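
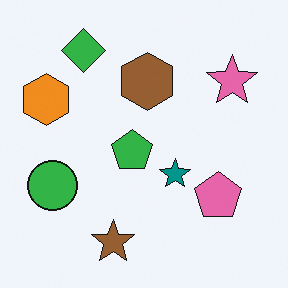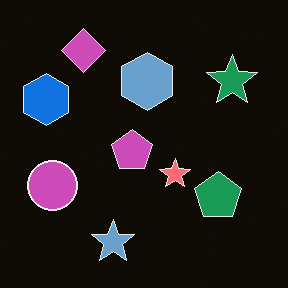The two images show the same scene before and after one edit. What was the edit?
This is the original image color-inverted (negative).

The light background has become dark and every shape's color is its complement — a photographic negative.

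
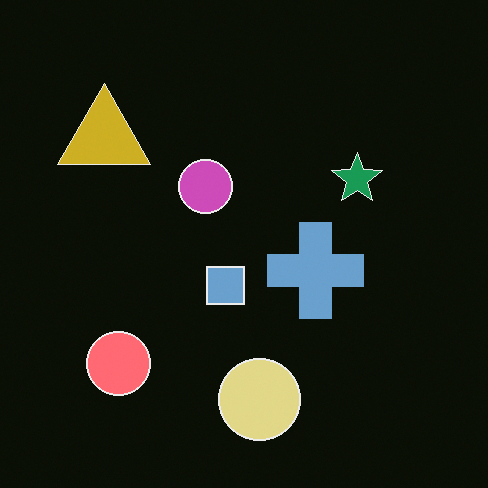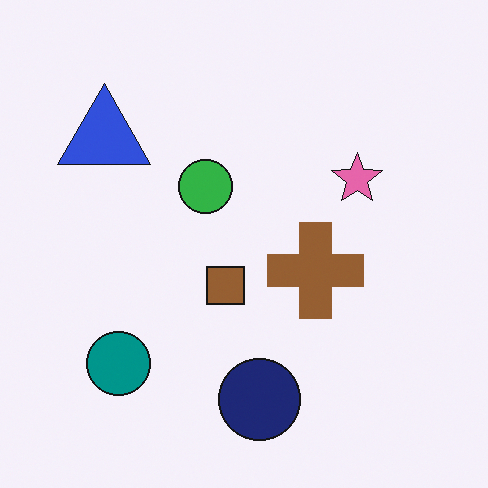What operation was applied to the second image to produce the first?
The image was color-inverted (negative).

The light background has become dark and every shape's color is its complement — a photographic negative.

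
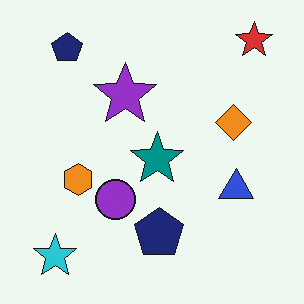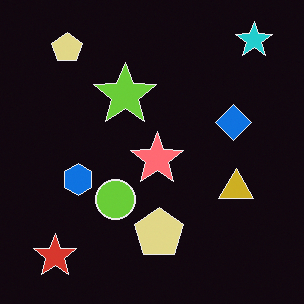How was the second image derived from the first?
This is the original image color-inverted (negative).

The light background has become dark and every shape's color is its complement — a photographic negative.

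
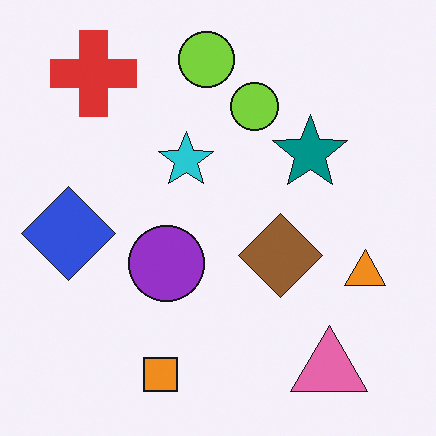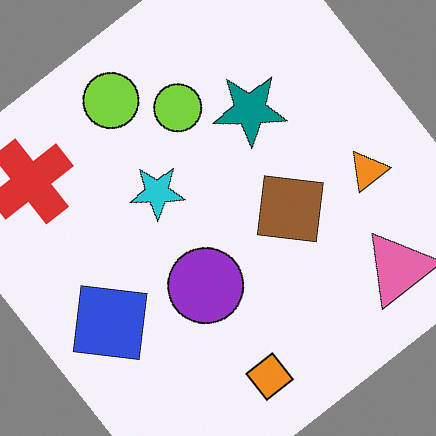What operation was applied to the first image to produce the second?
Rotated counter-clockwise by a large amount — several tens of degrees.

Every shape is tilted by the same angle and the image corners show triangular fill wedges — a whole-image rotation by a non-right angle.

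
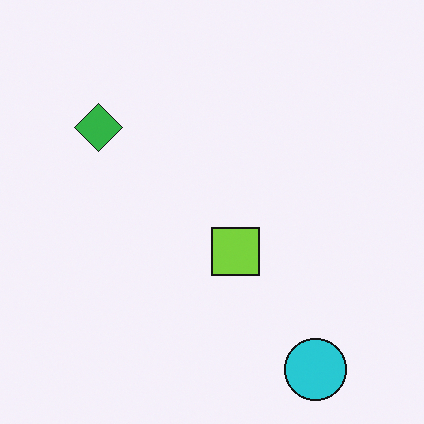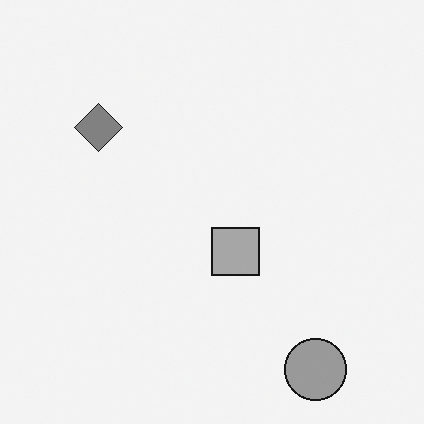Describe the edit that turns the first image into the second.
It was converted to grayscale.

All color is removed — every shape is now a shade of grey.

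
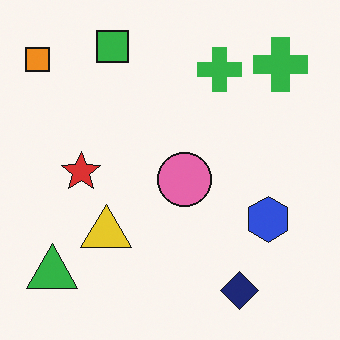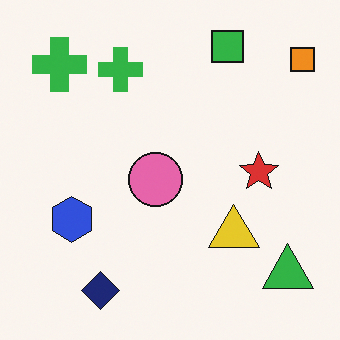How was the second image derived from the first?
Flipped horizontally (left ↔ right).

The orange square is in the top-left of the first image and the top-right of the second — shapes on opposite sides of the vertical midline have swapped in a mirror flip.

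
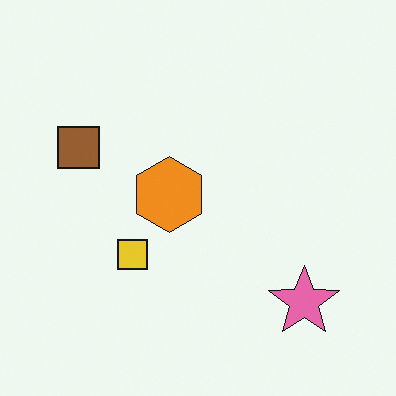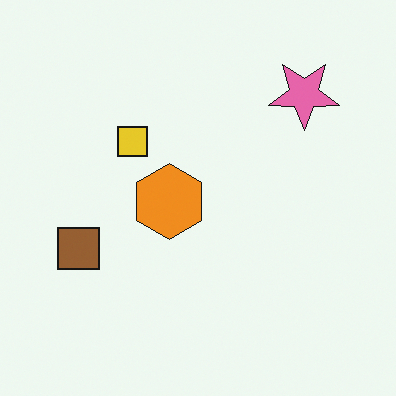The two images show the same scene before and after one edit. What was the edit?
Flipped vertically (top ↔ bottom).

The pink star is in the bottom-right of the first image and the top-right of the second — shapes on opposite sides of the horizontal midline have swapped in a mirror flip.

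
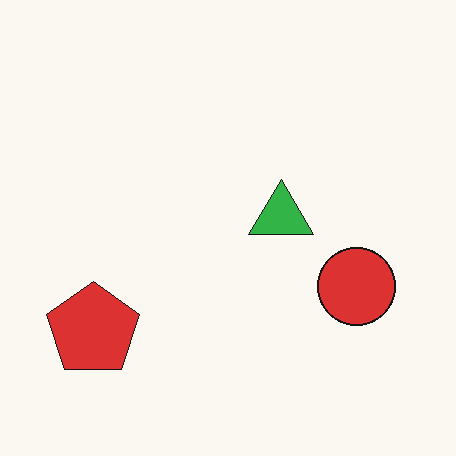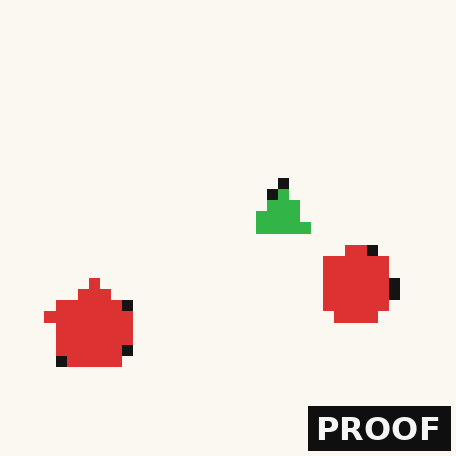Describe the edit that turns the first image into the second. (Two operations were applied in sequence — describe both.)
This is the original image coarsely pixelated, then watermarked with the text "PROOF" in the lower-right corner.

Shapes are reduced to large square blocks; fine edges and outlines are lost — a downscale-then-upscale (mosaic) effect. A dark label reading "PROOF" appears in the lower-right corner.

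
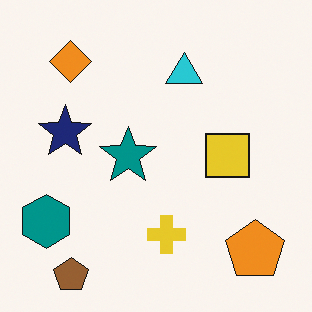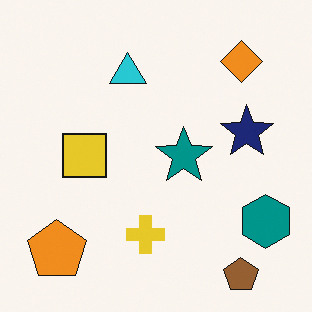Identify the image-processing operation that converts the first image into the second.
It was flipped horizontally (left ↔ right).

The teal hexagon is in the bottom-left of the first image and the bottom-right of the second — shapes on opposite sides of the vertical midline have swapped in a mirror flip.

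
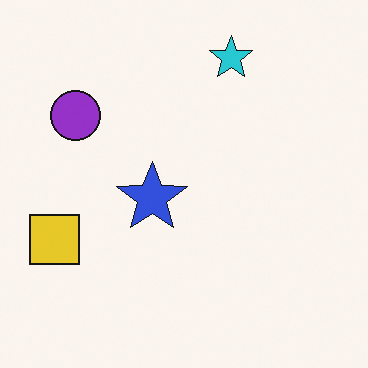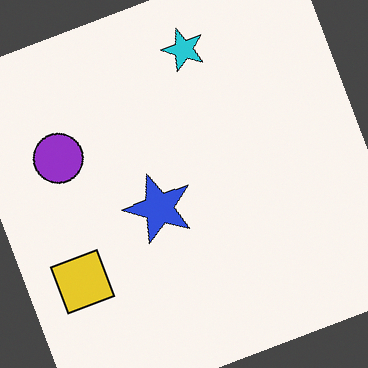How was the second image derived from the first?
This is the original image rotated counter-clockwise by a moderate amount.

Every shape is tilted by the same angle and the image corners show triangular fill wedges — a whole-image rotation by a non-right angle.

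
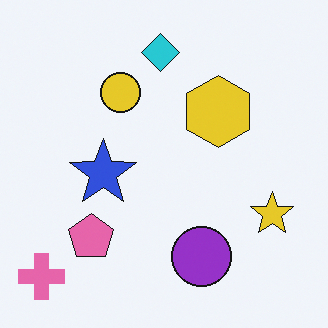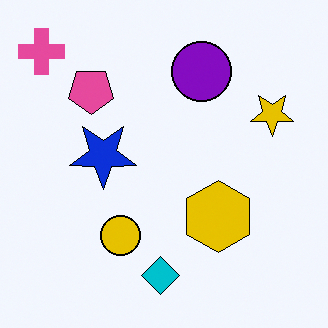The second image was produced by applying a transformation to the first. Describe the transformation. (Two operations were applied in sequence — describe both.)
This is the original image given slightly increased contrast, then flipped vertically (top ↔ bottom).

Tones are pushed away from mid-grey across the whole image — a global contrast change. The cyan diamond is in the top of the first image and the bottom of the second — shapes on opposite sides of the horizontal midline have swapped in a mirror flip.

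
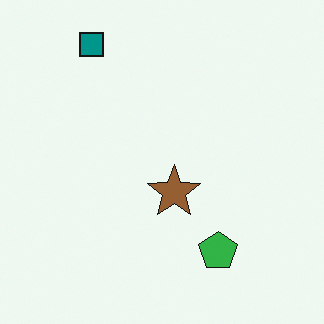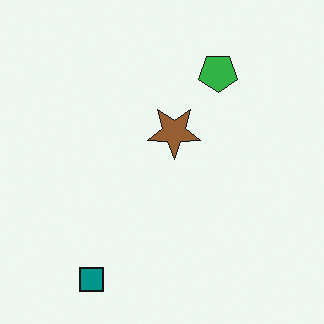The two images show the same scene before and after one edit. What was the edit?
Flipped vertically (top ↔ bottom).

The teal square is in the top-left of the first image and the bottom-left of the second — shapes on opposite sides of the horizontal midline have swapped in a mirror flip.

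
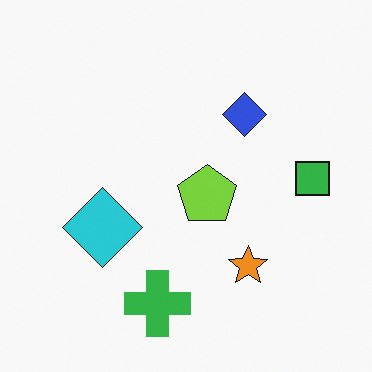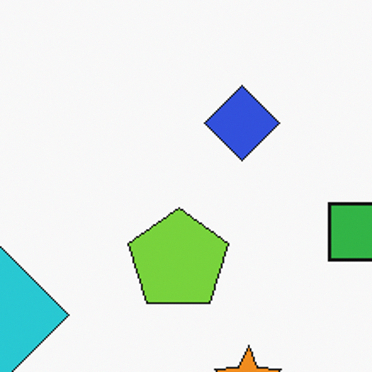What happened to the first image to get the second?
The transformation is: cropped tightly and scaled back up.

The visible shapes are larger and the field of view is narrower; shapes near the original edges may be partly or wholly outside the frame — a crop-and-rescale.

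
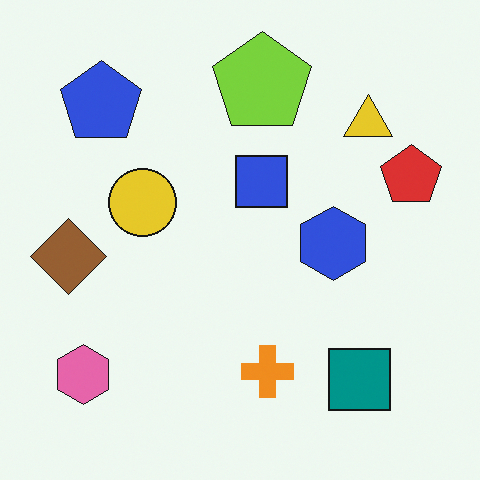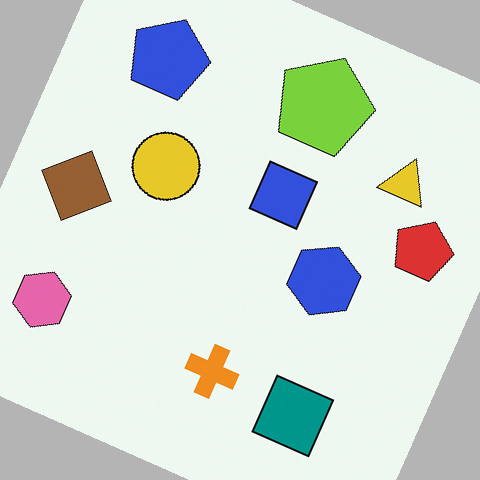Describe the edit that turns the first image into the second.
It was rotated clockwise by a moderate amount.

Every shape is tilted by the same angle and the image corners show triangular fill wedges — a whole-image rotation by a non-right angle.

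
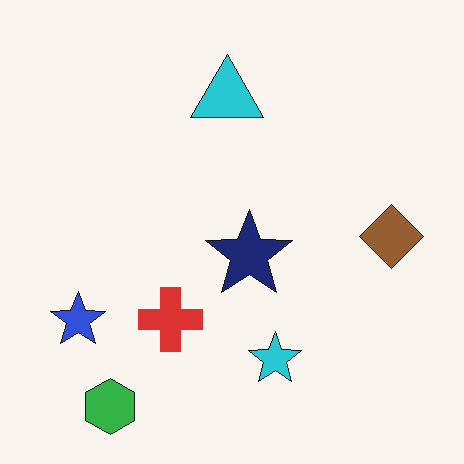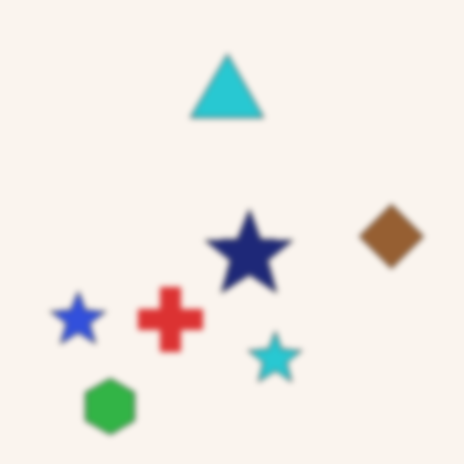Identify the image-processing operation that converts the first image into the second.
The image was noticeably gaussian-blurred.

Shape edges and outlines are uniformly softened across the whole image.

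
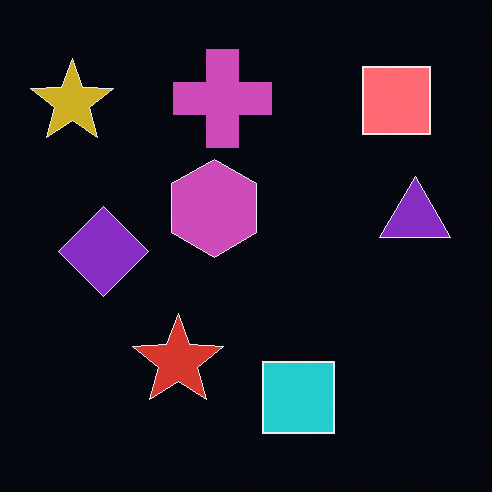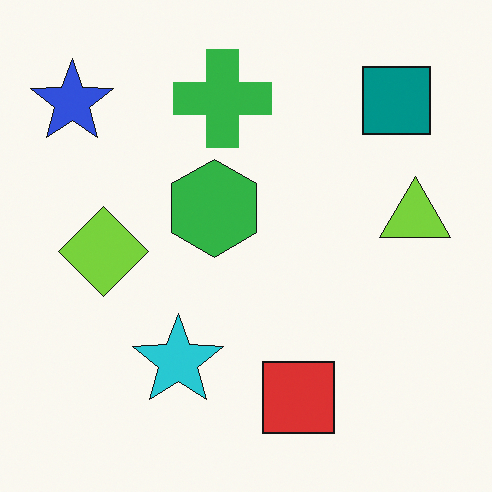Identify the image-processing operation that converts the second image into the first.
The transformation is: color-inverted (negative).

The light background has become dark and every shape's color is its complement — a photographic negative.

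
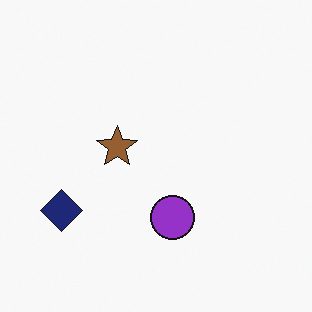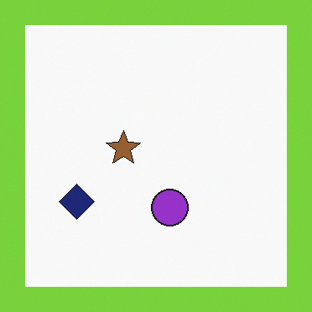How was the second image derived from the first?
The image was framed with a lime border.

A solid lime frame runs around the edge of the second image, with the content slightly shrunk inside it.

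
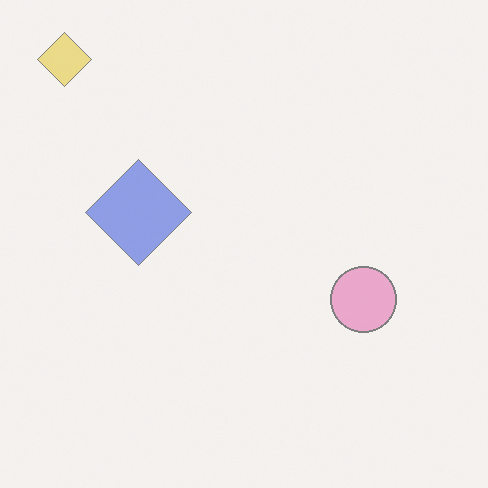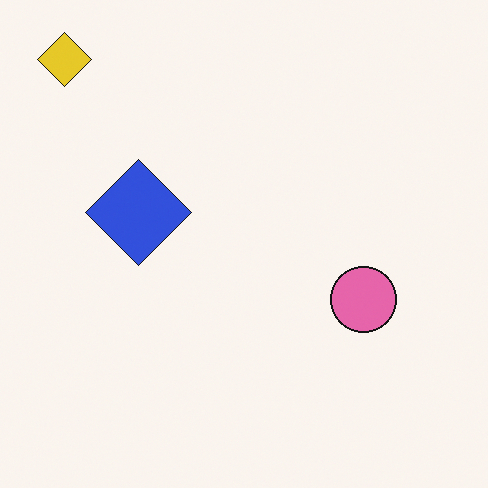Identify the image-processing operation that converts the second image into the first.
Given much lower contrast.

Tones are pushed toward mid-grey across the whole image — a global contrast change.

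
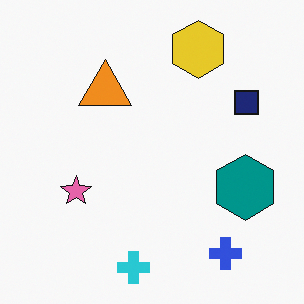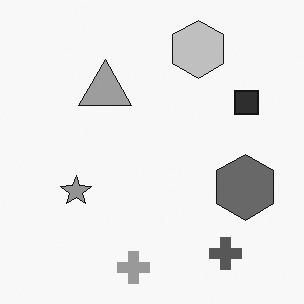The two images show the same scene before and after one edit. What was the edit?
Converted to grayscale.

All color is removed — every shape is now a shade of grey.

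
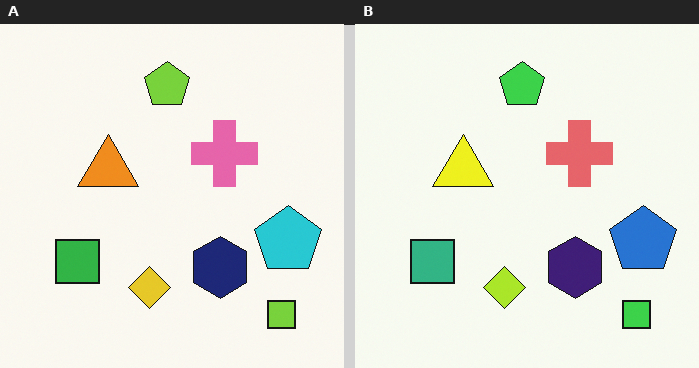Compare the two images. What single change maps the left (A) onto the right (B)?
The image was hue-shifted by a small amount.

Every shape's color has rotated by the same amount around the hue wheel — a uniform hue shift.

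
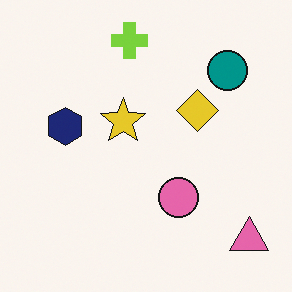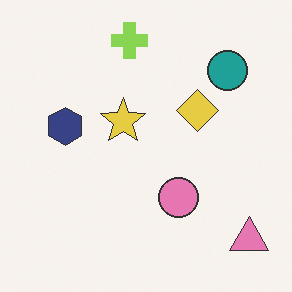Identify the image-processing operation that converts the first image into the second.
Given slightly reduced contrast.

Tones are pushed toward mid-grey across the whole image — a global contrast change.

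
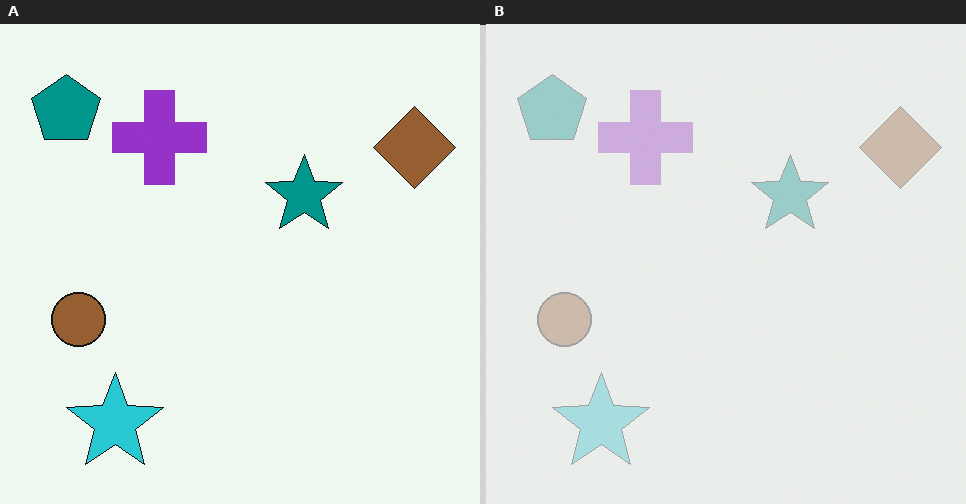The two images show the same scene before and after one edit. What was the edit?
Washed out (contrast reduced).

Tones are pushed toward mid-grey across the whole image — a global contrast change.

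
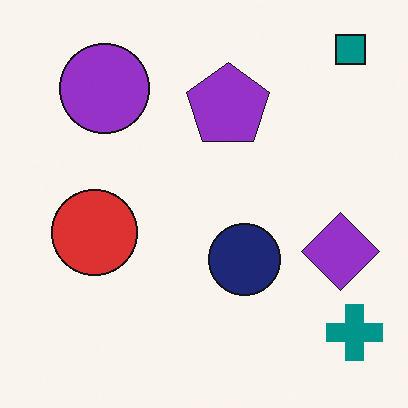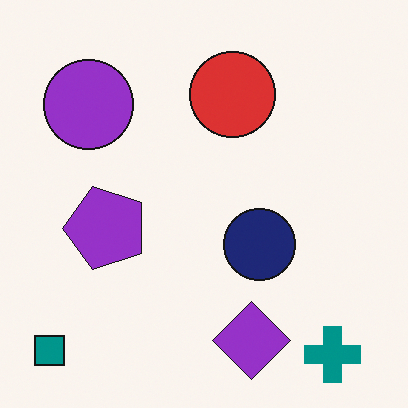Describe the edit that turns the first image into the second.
Transposed (reflected across the top-left ↔ bottom-right diagonal).

Shapes have swapped their row and column positions — what was in the top-right is now in the bottom-left — a diagonal reflection.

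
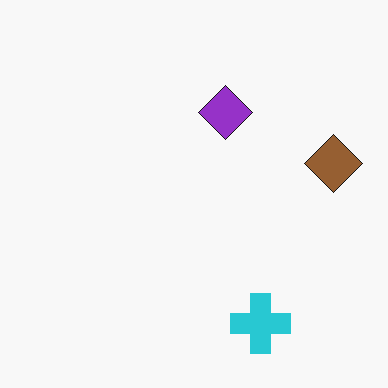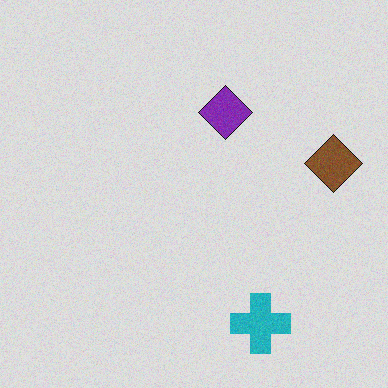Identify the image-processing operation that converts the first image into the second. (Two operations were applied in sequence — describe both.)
The transformation is: degraded with subtle gaussian noise, then darkened a little.

Random speckle covers the whole image, including the flat background. Every pixel — background and shapes alike — is uniformly darkened.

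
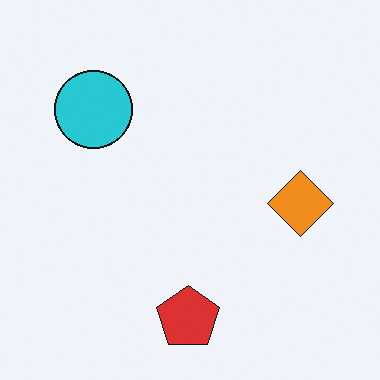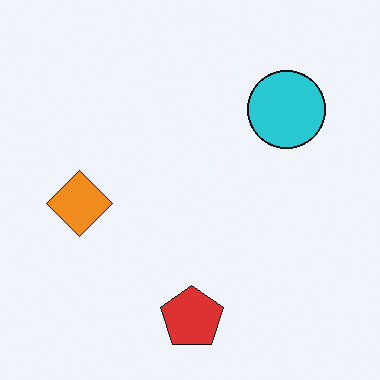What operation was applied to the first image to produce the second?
The second image is the first flipped horizontally (left ↔ right).

The orange diamond is in the right of the first image and the left of the second — shapes on opposite sides of the vertical midline have swapped in a mirror flip.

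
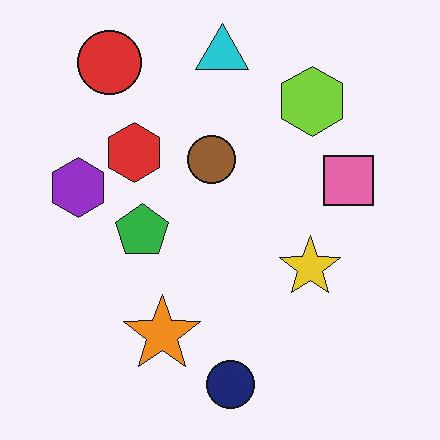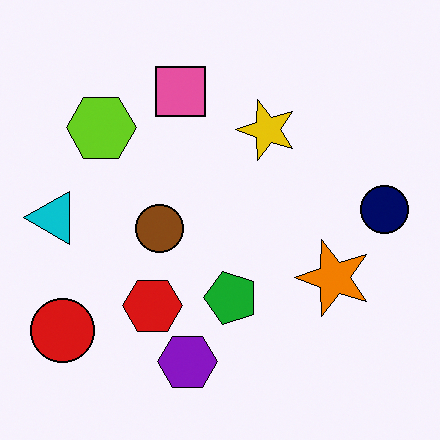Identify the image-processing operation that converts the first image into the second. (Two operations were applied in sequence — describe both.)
The second image is the first rotated 90° counter-clockwise, then given slightly increased contrast.

The red circle sits in the top-left of the first image and the bottom-left of the second — consistent with a whole-image 90° counter-clockwise rotation. Tones are pushed away from mid-grey across the whole image — a global contrast change.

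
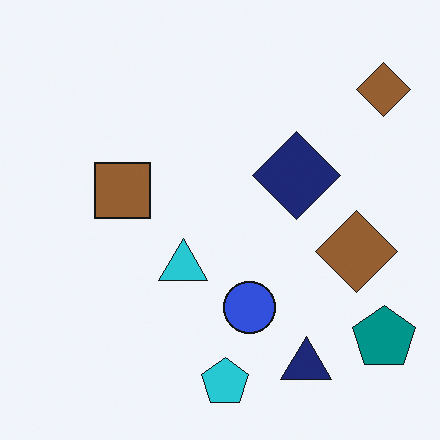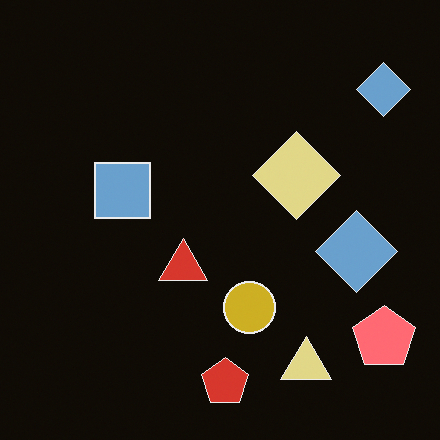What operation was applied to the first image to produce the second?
Color-inverted (negative).

The light background has become dark and every shape's color is its complement — a photographic negative.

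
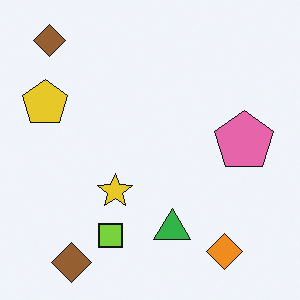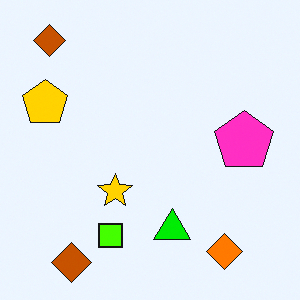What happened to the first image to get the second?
This is the original image heavily oversaturated.

All colors are more vivid — a global saturation change.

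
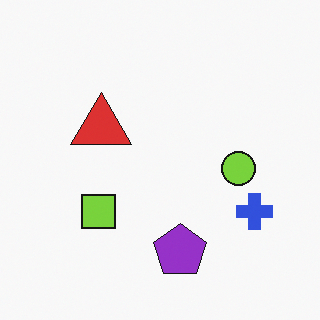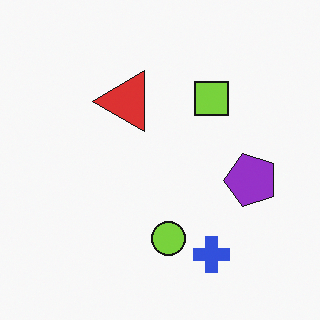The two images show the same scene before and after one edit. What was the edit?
The transformation is: transposed (reflected across the top-left ↔ bottom-right diagonal).

Shapes have swapped their row and column positions — what was in the top-right is now in the bottom-left — a diagonal reflection.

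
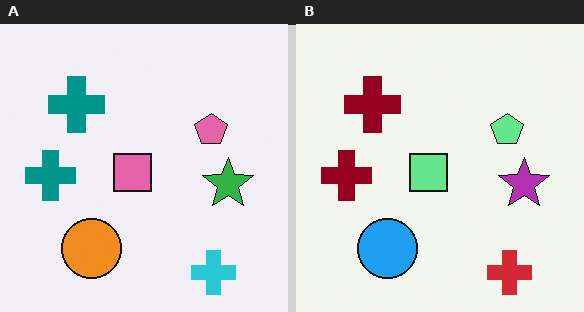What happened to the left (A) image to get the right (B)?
Hue-shifted through roughly half the color wheel.

Every shape's color has rotated by the same amount around the hue wheel — a uniform hue shift.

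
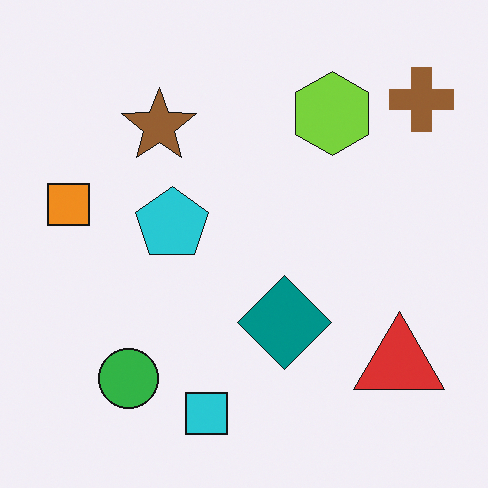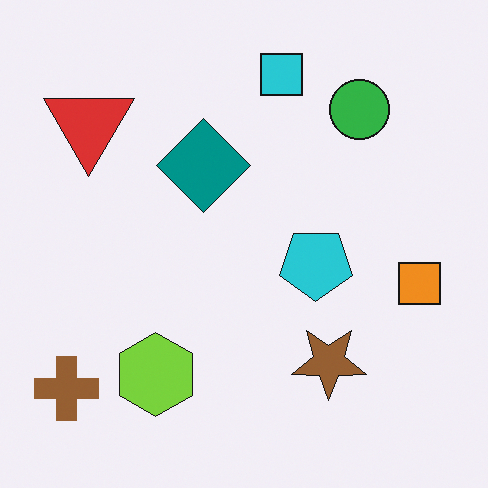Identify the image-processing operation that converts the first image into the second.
This is the original image rotated 180°.

The brown cross sits in the top-right of the first image and the bottom-left of the second — consistent with a whole-image 180° rotation.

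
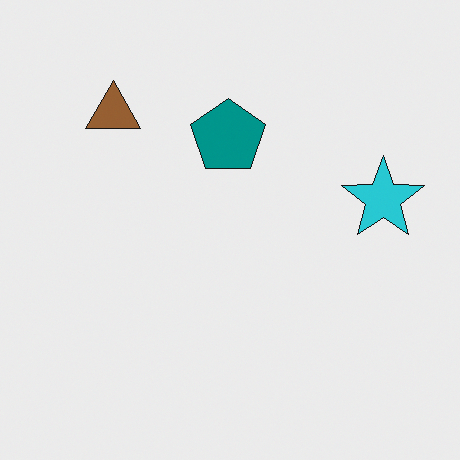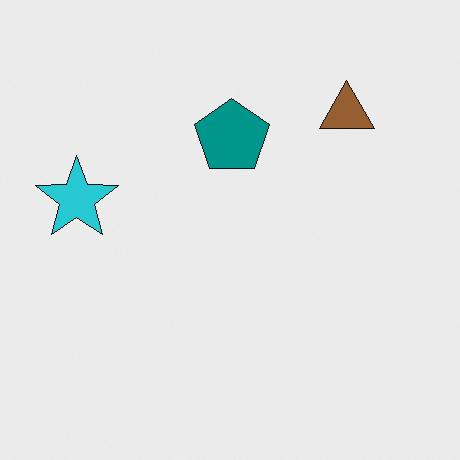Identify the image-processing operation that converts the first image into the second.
It was flipped horizontally (left ↔ right).

The cyan star is in the right of the first image and the left of the second — shapes on opposite sides of the vertical midline have swapped in a mirror flip.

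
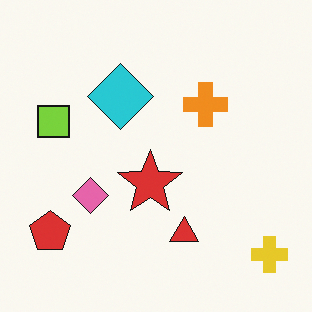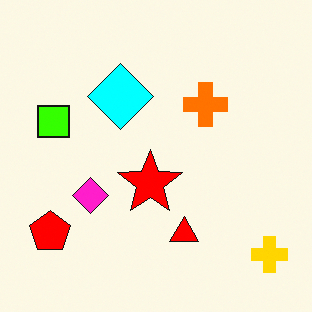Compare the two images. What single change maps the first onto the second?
This is the original image made much more vivid (saturation change).

All colors are more vivid — a global saturation change.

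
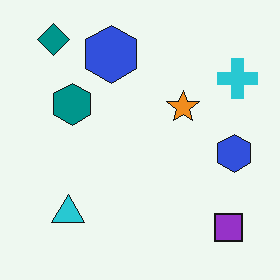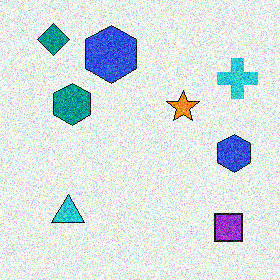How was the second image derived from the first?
Degraded with strong gaussian noise.

Random speckle covers the whole image, including the flat background.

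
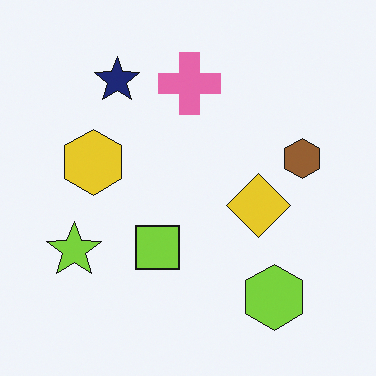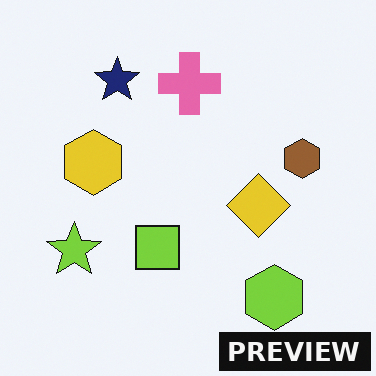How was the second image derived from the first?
The image was watermarked with the text "PREVIEW" in the lower-right corner.

A dark label reading "PREVIEW" appears in the lower-right corner.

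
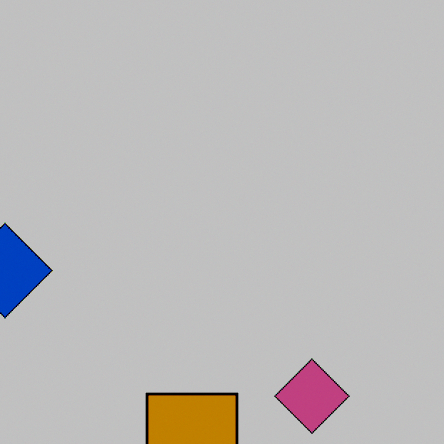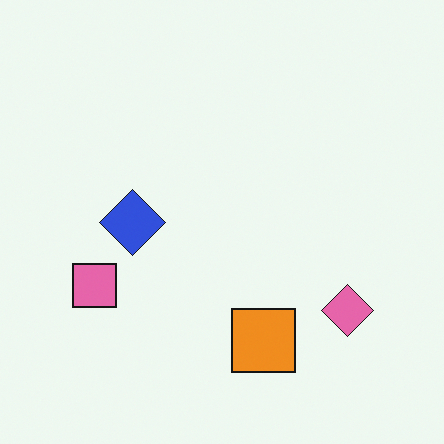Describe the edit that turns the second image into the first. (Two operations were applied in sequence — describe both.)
The transformation is: cropped to a modestly smaller region and rescaled, then heavily posterized to just a handful of flat colors.

The visible shapes are larger and the field of view is narrower; shapes near the original edges may be partly or wholly outside the frame — a crop-and-rescale. Each flat color has snapped to a coarser quantized level — most visibly, the near-white background has dropped to a flat grey.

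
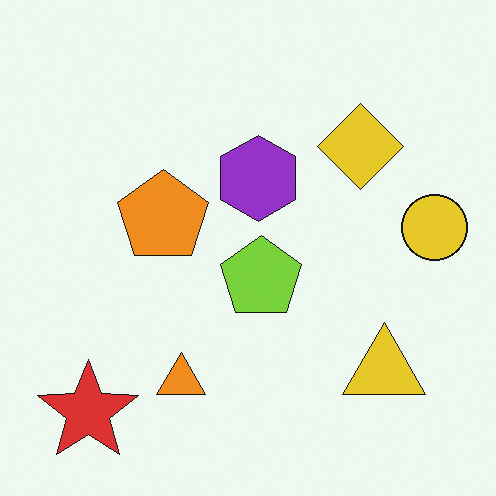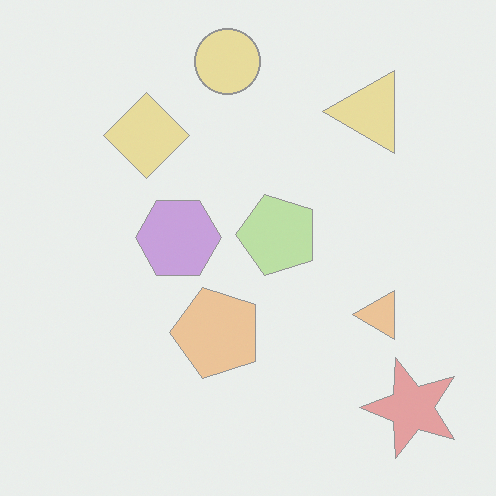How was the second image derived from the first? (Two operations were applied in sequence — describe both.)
It was washed out (contrast reduced), then rotated 90° counter-clockwise.

Tones are pushed toward mid-grey across the whole image — a global contrast change. The red star sits in the bottom-left of the first image and the bottom-right of the second — consistent with a whole-image 90° counter-clockwise rotation.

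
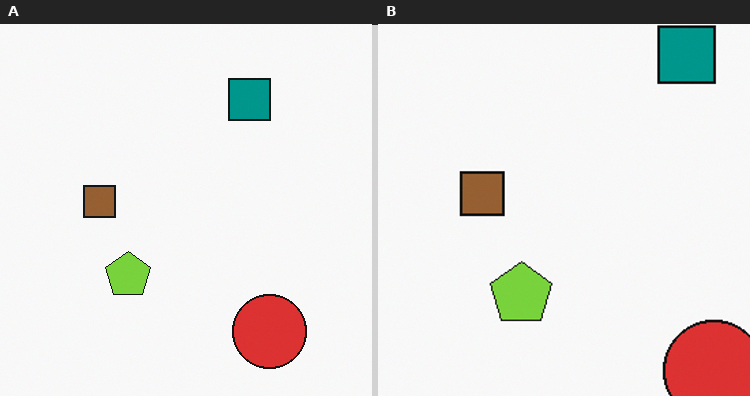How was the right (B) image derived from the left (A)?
The transformation is: cropped slightly and scaled back up.

The visible shapes are larger and the field of view is narrower; shapes near the original edges may be partly or wholly outside the frame — a crop-and-rescale.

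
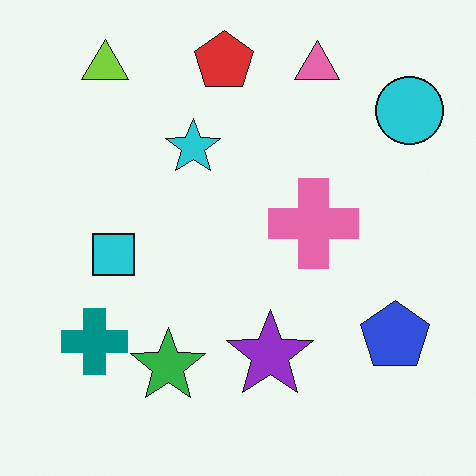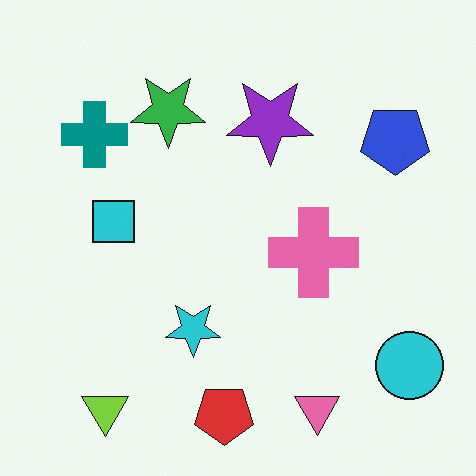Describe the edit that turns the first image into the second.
This is the original image flipped vertically (top ↔ bottom).

The red pentagon is in the top of the first image and the bottom of the second — shapes on opposite sides of the horizontal midline have swapped in a mirror flip.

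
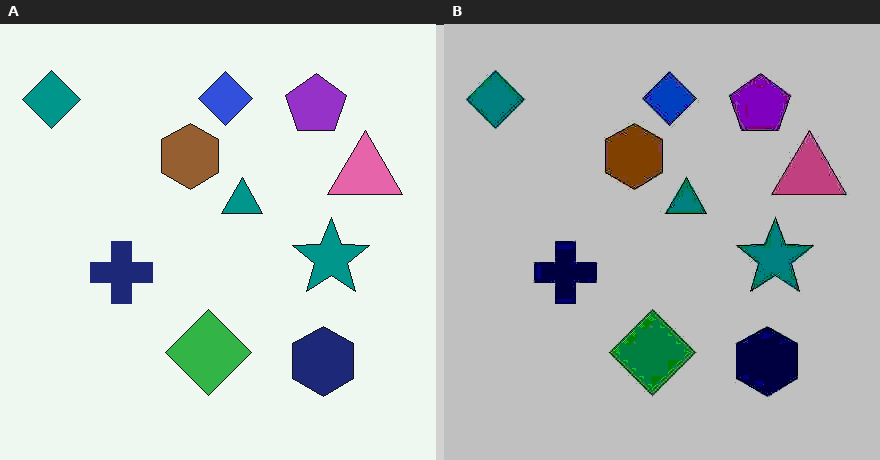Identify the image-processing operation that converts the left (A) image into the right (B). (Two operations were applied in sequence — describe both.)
Heavily JPEG-compressed with obvious blocking artifacts, then aggressively posterized.

Blocky 8×8 compression artifacts appear around shape edges and the flat background shows ringing — characteristic JPEG degradation. Each flat color has snapped to a coarser quantized level — most visibly, the near-white background has dropped to a flat grey.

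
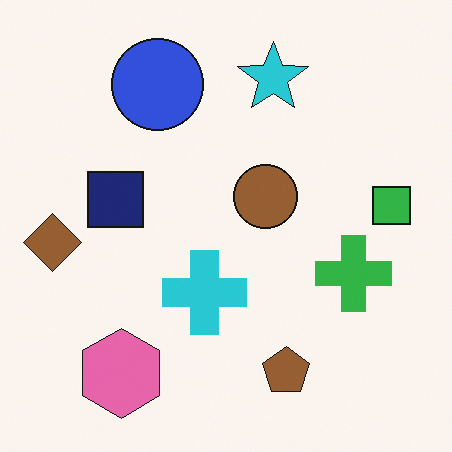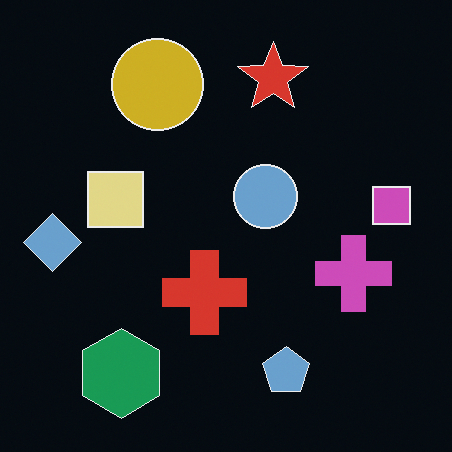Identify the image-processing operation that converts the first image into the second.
Color-inverted (negative).

The light background has become dark and every shape's color is its complement — a photographic negative.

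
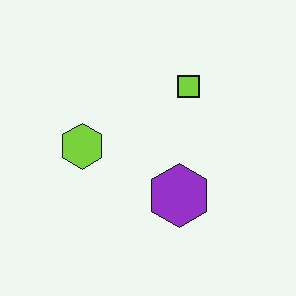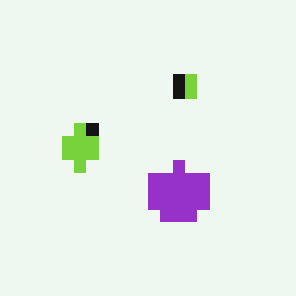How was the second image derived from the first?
It was coarsely pixelated.

Shapes are reduced to large square blocks; fine edges and outlines are lost — a downscale-then-upscale (mosaic) effect.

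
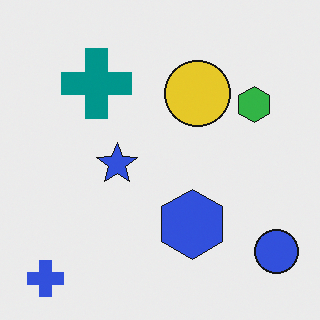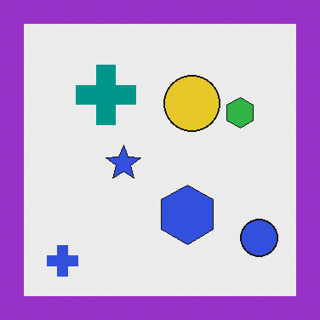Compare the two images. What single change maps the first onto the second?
Framed with a purple border.

A solid purple frame runs around the edge of the second image, with the content slightly shrunk inside it.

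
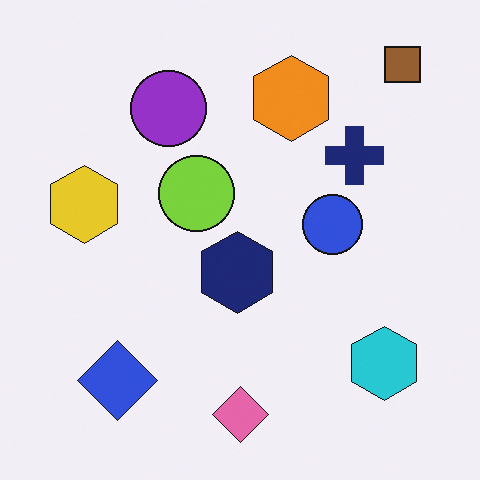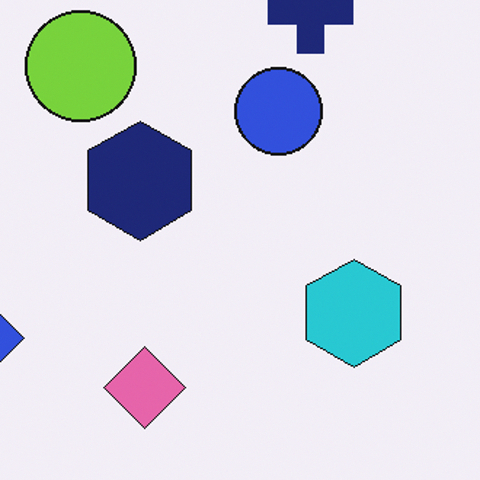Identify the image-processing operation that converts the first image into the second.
It was cropped slightly and scaled back up.

The visible shapes are larger and the field of view is narrower; shapes near the original edges may be partly or wholly outside the frame — a crop-and-rescale.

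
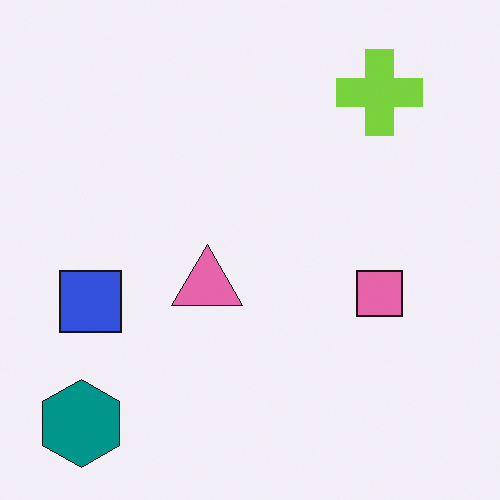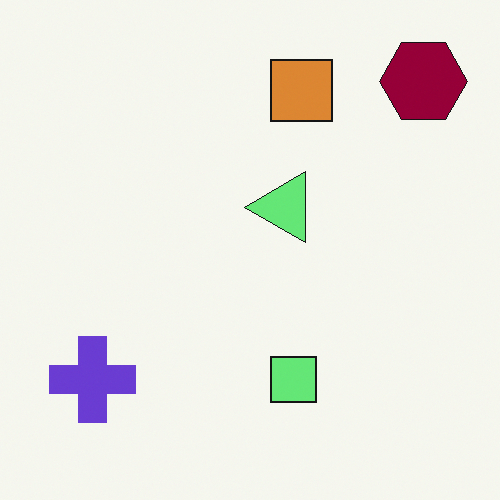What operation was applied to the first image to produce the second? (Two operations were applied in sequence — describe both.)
The transformation is: transposed (reflected across the top-left ↔ bottom-right diagonal), then hue-shifted by a large amount.

Shapes have swapped their row and column positions — what was in the top-right is now in the bottom-left — a diagonal reflection. Every shape's color has rotated by the same amount around the hue wheel — a uniform hue shift.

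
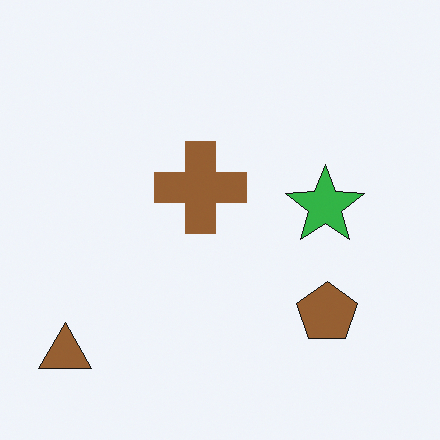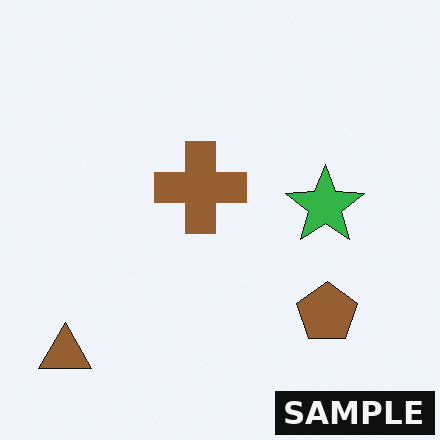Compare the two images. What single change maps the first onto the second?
Watermarked with the text "SAMPLE" in the lower-right corner.

A dark label reading "SAMPLE" appears in the lower-right corner.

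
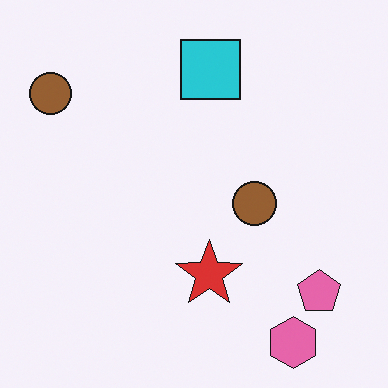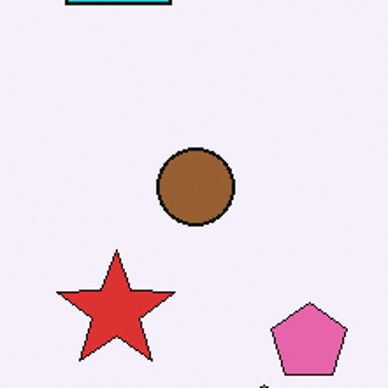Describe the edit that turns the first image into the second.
This is the original image cropped to a noticeably smaller region and rescaled.

The visible shapes are larger and the field of view is narrower; shapes near the original edges may be partly or wholly outside the frame — a crop-and-rescale.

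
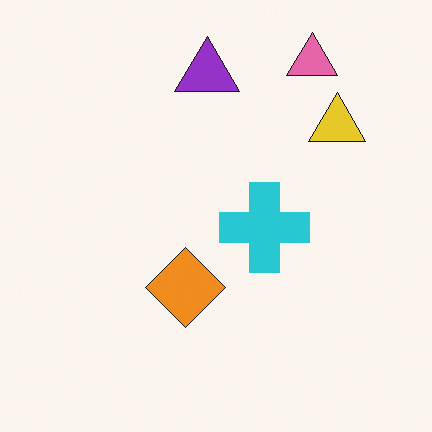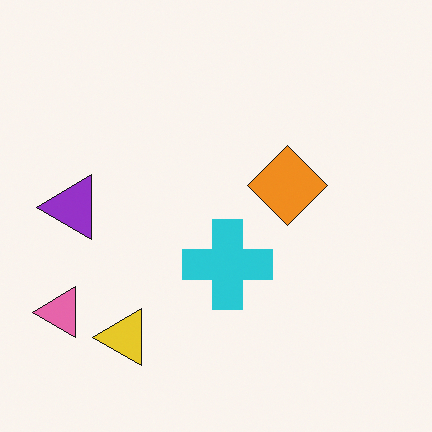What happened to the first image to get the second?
The image was transposed (reflected across the top-left ↔ bottom-right diagonal).

Shapes have swapped their row and column positions — what was in the top-right is now in the bottom-left — a diagonal reflection.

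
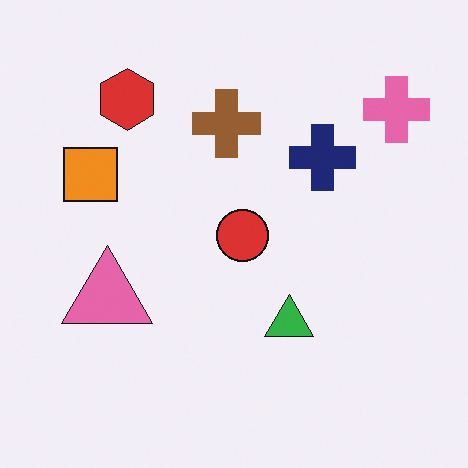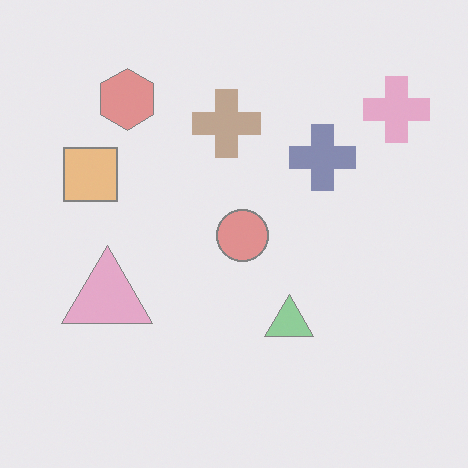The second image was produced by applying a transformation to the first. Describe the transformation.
The transformation is: given much lower contrast.

Tones are pushed toward mid-grey across the whole image — a global contrast change.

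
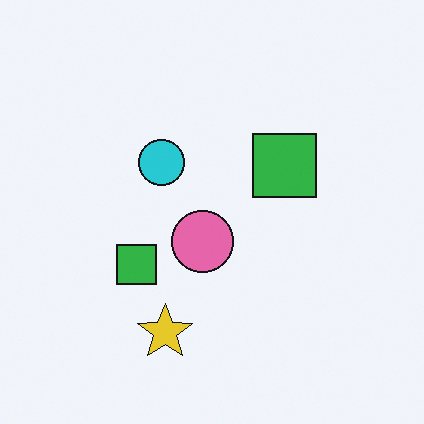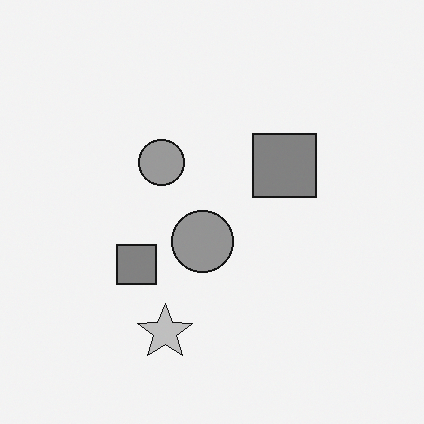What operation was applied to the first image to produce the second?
The second image is the first converted to grayscale.

All color is removed — every shape is now a shade of grey.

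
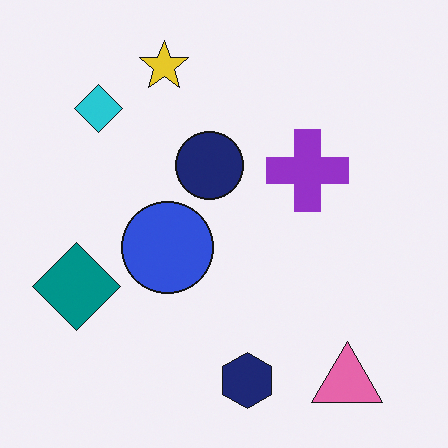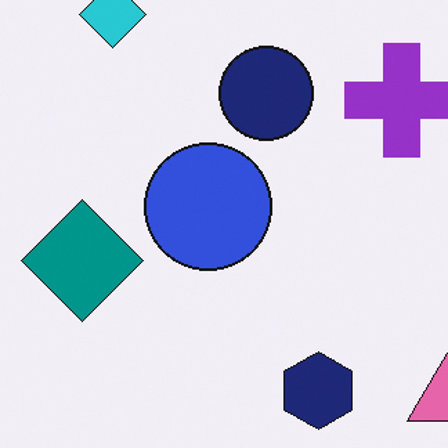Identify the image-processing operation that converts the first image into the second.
The transformation is: cropped to a modestly smaller region and rescaled.

The visible shapes are larger and the field of view is narrower; shapes near the original edges may be partly or wholly outside the frame — a crop-and-rescale.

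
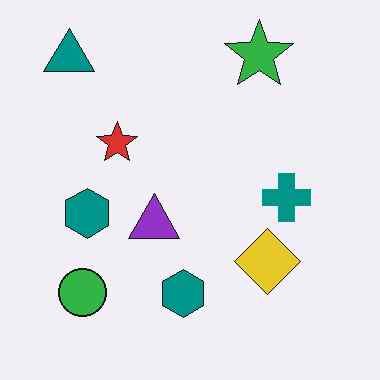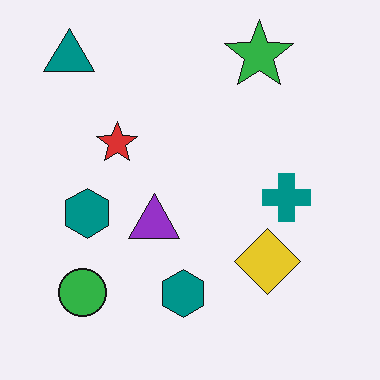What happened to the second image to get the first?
This is the original image JPEG-compressed with visible artifacts.

Blocky 8×8 compression artifacts appear around shape edges and the flat background shows ringing — characteristic JPEG degradation.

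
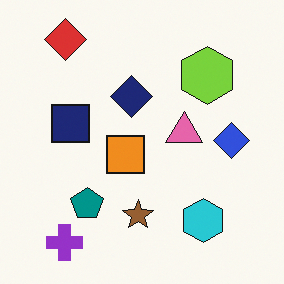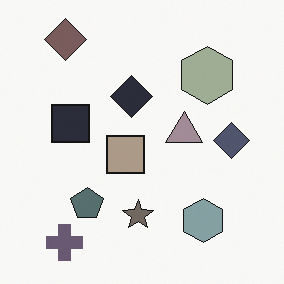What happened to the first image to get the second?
The second image is the first made much more muted (saturation change).

All colors are more muted and greyish — a global saturation change.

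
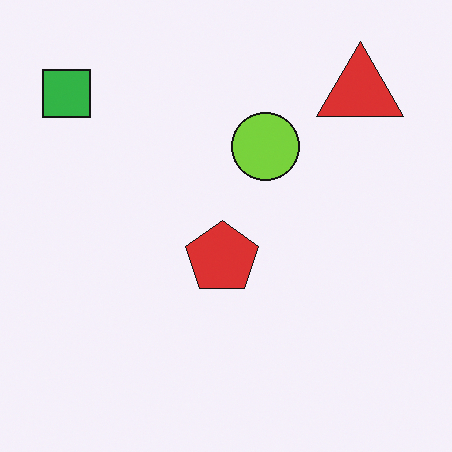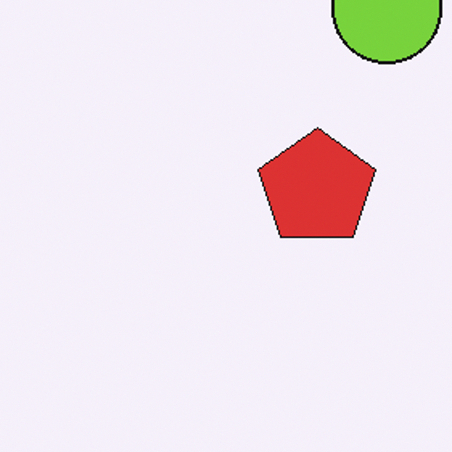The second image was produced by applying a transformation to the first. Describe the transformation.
The image was cropped to a modestly smaller region and rescaled.

The visible shapes are larger and the field of view is narrower; shapes near the original edges may be partly or wholly outside the frame — a crop-and-rescale.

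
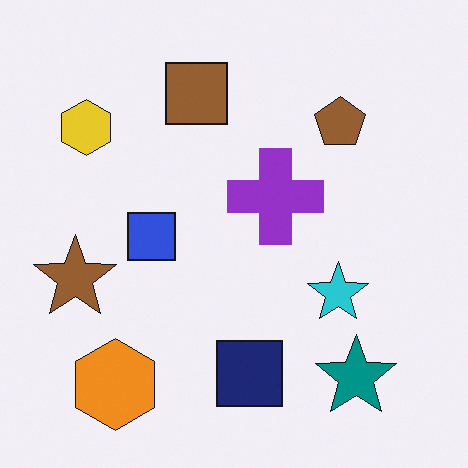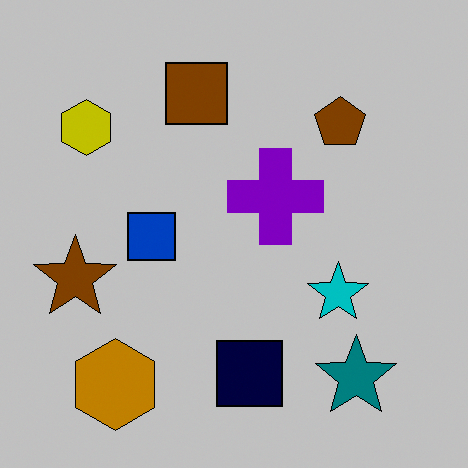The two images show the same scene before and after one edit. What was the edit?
The image was aggressively posterized.

Each flat color has snapped to a coarser quantized level — most visibly, the near-white background has dropped to a flat grey.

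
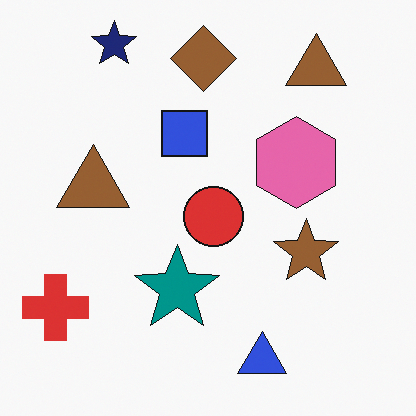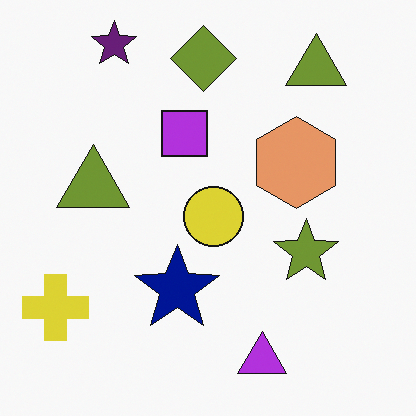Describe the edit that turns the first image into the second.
The second image is the first hue-shifted by a small amount.

Every shape's color has rotated by the same amount around the hue wheel — a uniform hue shift.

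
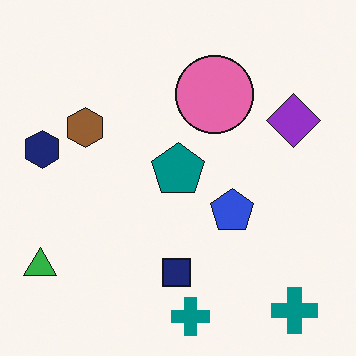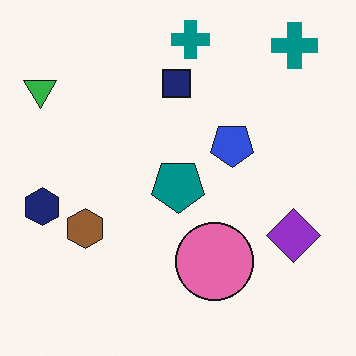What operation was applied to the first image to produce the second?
It was flipped vertically (top ↔ bottom).

The navy square is in the bottom of the first image and the top of the second — shapes on opposite sides of the horizontal midline have swapped in a mirror flip.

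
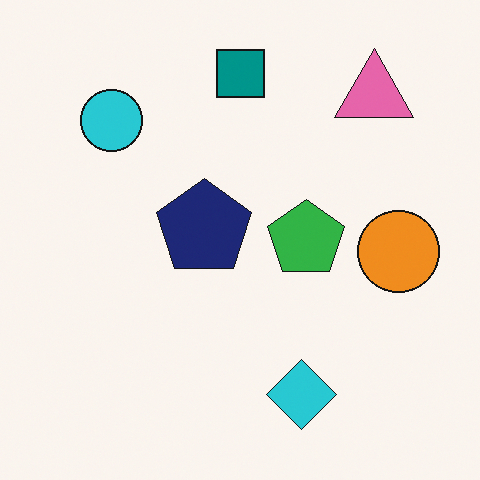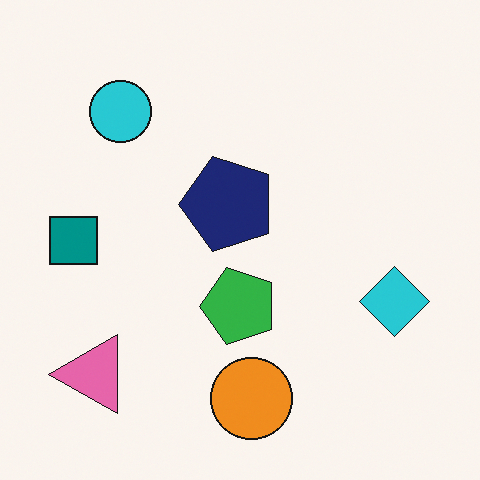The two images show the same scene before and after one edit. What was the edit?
The transformation is: transposed (reflected across the top-left ↔ bottom-right diagonal).

Shapes have swapped their row and column positions — what was in the top-right is now in the bottom-left — a diagonal reflection.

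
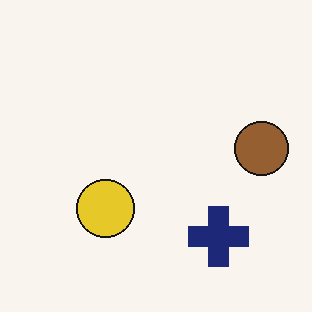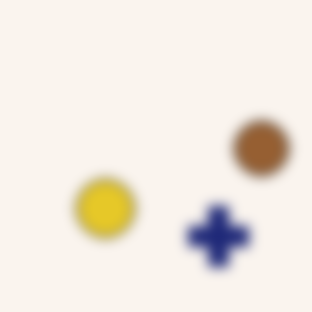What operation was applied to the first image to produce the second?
This is the original image strongly gaussian-blurred.

Shape edges and outlines are uniformly softened across the whole image.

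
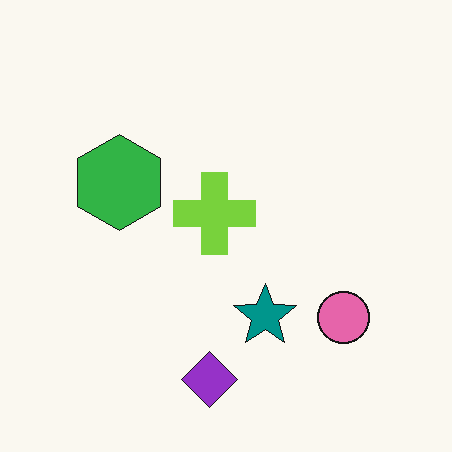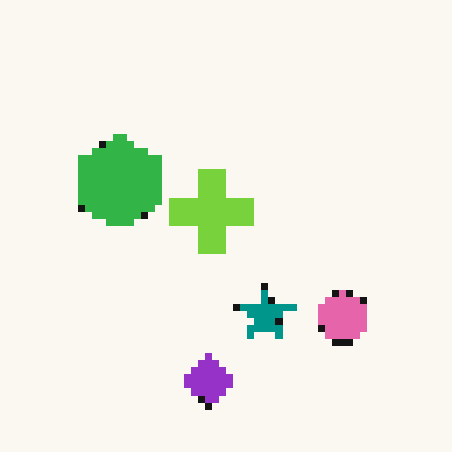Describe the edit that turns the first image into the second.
The transformation is: pixelated into visible square blocks.

Shapes are reduced to large square blocks; fine edges and outlines are lost — a downscale-then-upscale (mosaic) effect.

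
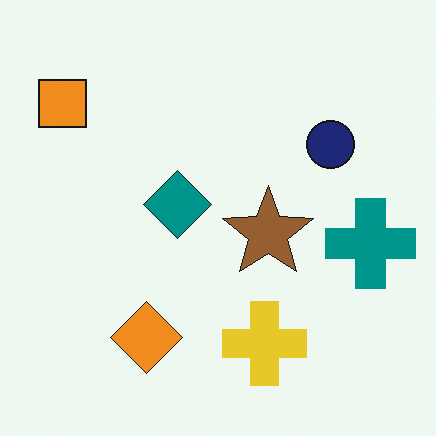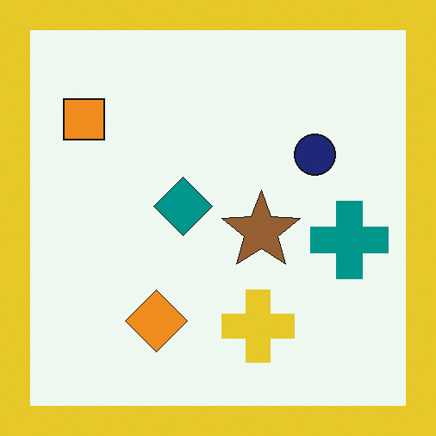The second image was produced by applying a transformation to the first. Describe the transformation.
The transformation is: framed with a yellow border.

A solid yellow frame runs around the edge of the second image, with the content slightly shrunk inside it.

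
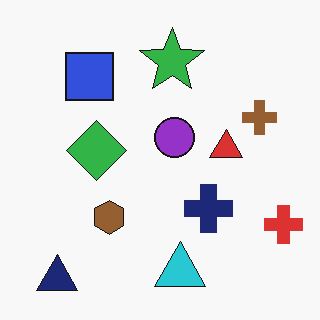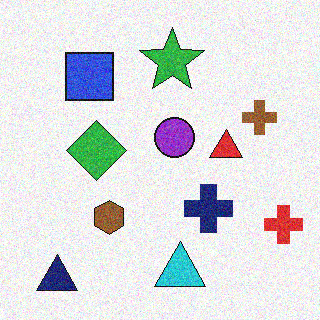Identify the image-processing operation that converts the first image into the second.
The transformation is: degraded with moderate additive noise.

Random speckle covers the whole image, including the flat background.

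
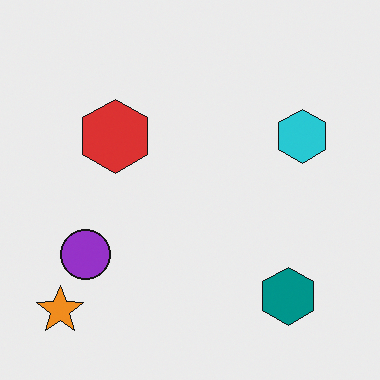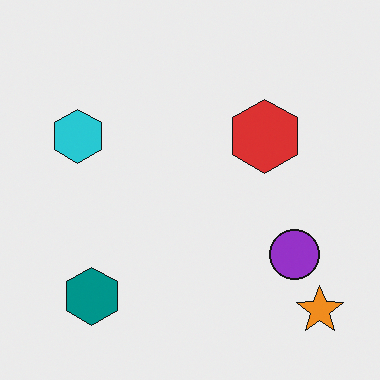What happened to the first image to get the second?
It was flipped horizontally (left ↔ right).

The orange star is in the bottom-left of the first image and the bottom-right of the second — shapes on opposite sides of the vertical midline have swapped in a mirror flip.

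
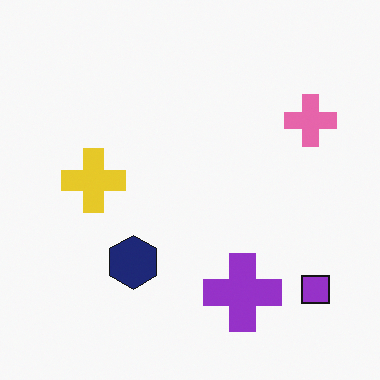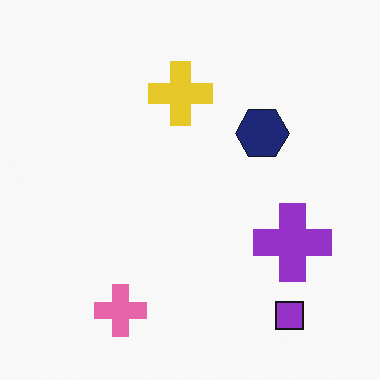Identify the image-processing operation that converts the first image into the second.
Transposed (reflected across the top-left ↔ bottom-right diagonal).

Shapes have swapped their row and column positions — what was in the top-right is now in the bottom-left — a diagonal reflection.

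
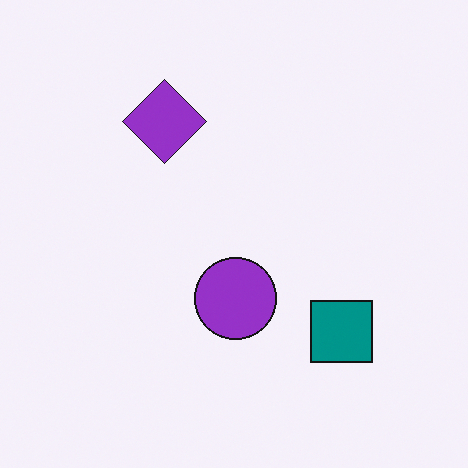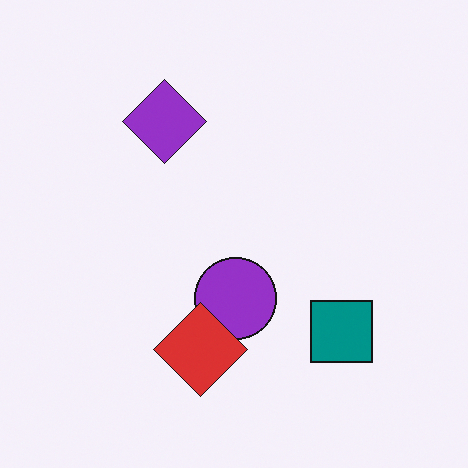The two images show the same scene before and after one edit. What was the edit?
Overlaid with an additional red diamond.

A red diamond appears in the second image that is absent from the first.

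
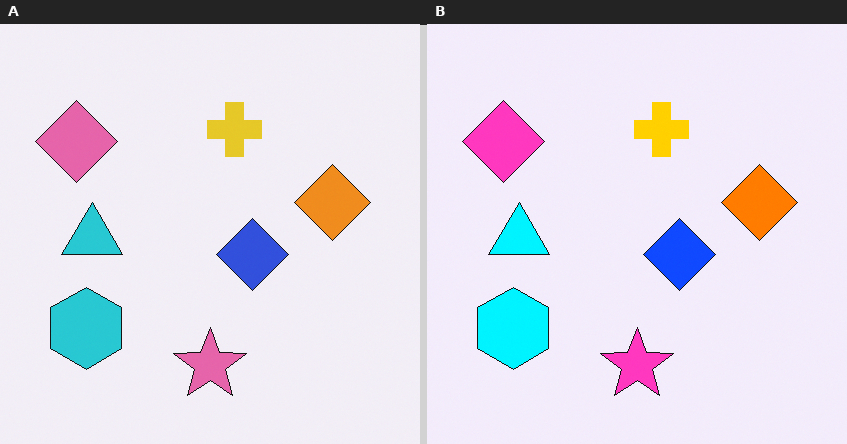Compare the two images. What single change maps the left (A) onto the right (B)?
The right (B) image is the left (A) made much more vivid (saturation change).

All colors are more vivid — a global saturation change.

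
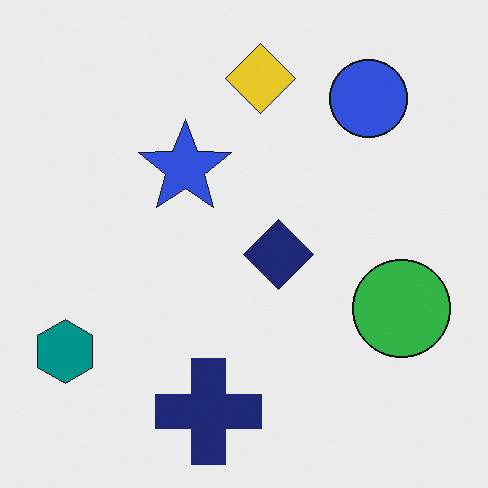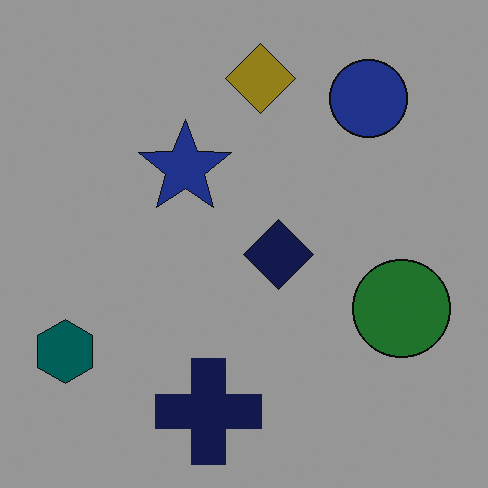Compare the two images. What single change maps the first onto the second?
This is the original image darkened a lot.

Every pixel — background and shapes alike — is uniformly darkened.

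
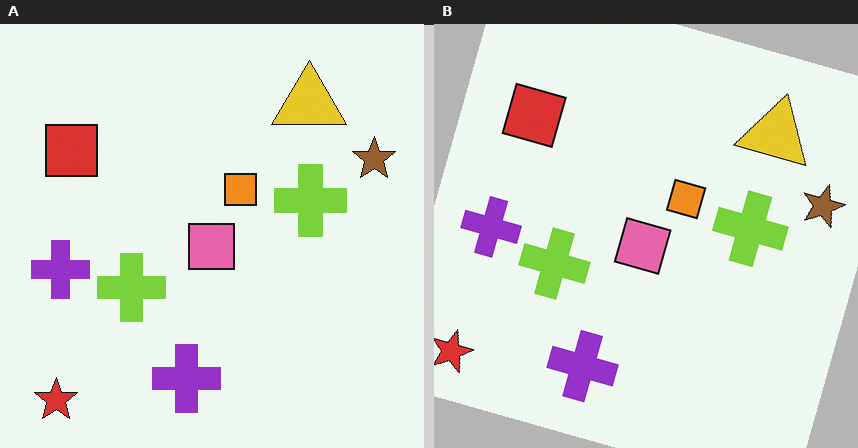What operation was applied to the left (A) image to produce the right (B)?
Rotated clockwise by a clearly visible amount.

Every shape is tilted by the same angle and the image corners show triangular fill wedges — a whole-image rotation by a non-right angle.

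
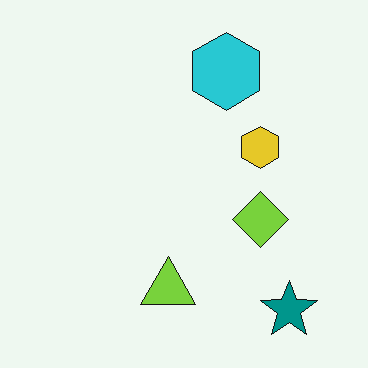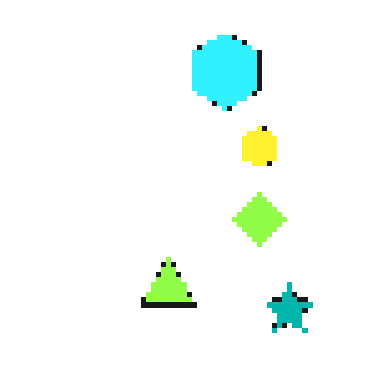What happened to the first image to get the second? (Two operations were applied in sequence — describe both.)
It was lightly pixelated (a mild mosaic effect), then brightened a little.

Shapes are reduced to large square blocks; fine edges and outlines are lost — a downscale-then-upscale (mosaic) effect. Every pixel — background and shapes alike — is uniformly brightened.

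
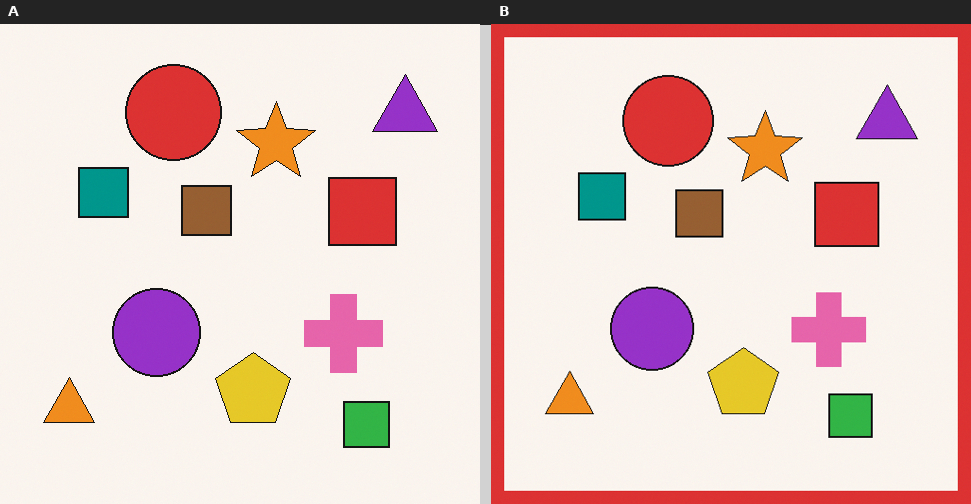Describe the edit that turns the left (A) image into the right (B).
The image was framed with a red border.

A solid red frame runs around the edge of the right (B) image, with the content slightly shrunk inside it.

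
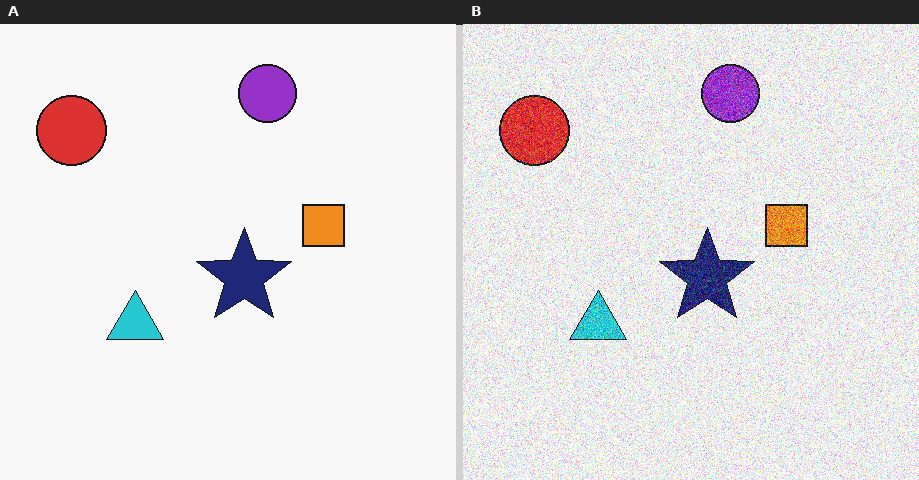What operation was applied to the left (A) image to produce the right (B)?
This is the original image degraded with heavy additive noise.

Random speckle covers the whole image, including the flat background.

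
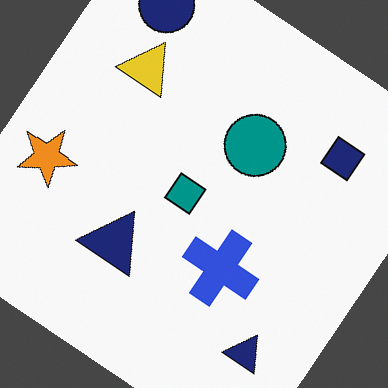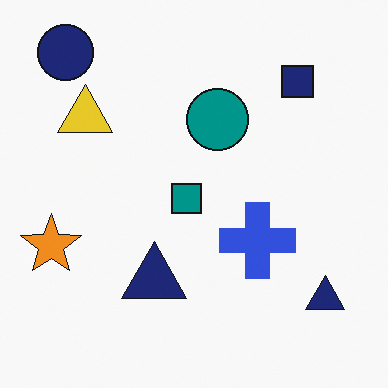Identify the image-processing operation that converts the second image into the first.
This is the original image rotated clockwise by a large amount — several tens of degrees.

Every shape is tilted by the same angle and the image corners show triangular fill wedges — a whole-image rotation by a non-right angle.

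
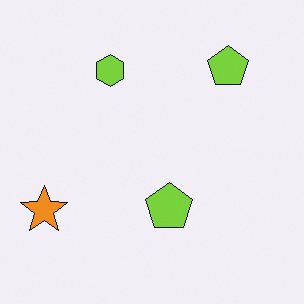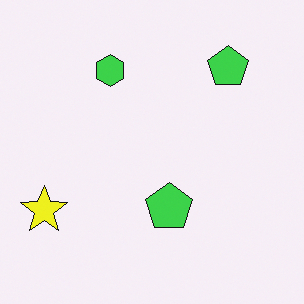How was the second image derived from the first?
This is the original image hue-shifted by a small amount.

Every shape's color has rotated by the same amount around the hue wheel — a uniform hue shift.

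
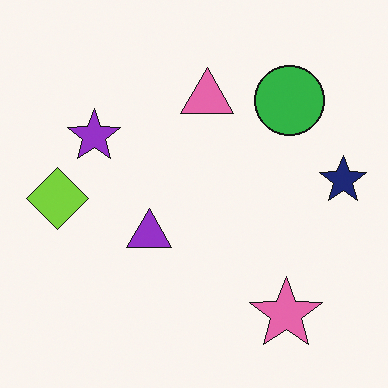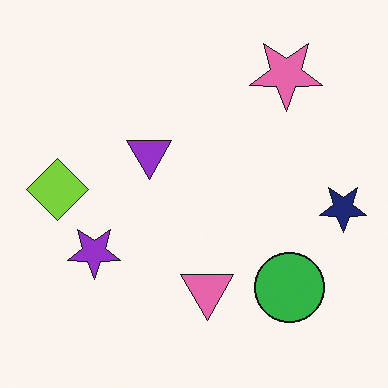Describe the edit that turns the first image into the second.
The transformation is: flipped vertically (top ↔ bottom).

The pink star is in the bottom-right of the first image and the top-right of the second — shapes on opposite sides of the horizontal midline have swapped in a mirror flip.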